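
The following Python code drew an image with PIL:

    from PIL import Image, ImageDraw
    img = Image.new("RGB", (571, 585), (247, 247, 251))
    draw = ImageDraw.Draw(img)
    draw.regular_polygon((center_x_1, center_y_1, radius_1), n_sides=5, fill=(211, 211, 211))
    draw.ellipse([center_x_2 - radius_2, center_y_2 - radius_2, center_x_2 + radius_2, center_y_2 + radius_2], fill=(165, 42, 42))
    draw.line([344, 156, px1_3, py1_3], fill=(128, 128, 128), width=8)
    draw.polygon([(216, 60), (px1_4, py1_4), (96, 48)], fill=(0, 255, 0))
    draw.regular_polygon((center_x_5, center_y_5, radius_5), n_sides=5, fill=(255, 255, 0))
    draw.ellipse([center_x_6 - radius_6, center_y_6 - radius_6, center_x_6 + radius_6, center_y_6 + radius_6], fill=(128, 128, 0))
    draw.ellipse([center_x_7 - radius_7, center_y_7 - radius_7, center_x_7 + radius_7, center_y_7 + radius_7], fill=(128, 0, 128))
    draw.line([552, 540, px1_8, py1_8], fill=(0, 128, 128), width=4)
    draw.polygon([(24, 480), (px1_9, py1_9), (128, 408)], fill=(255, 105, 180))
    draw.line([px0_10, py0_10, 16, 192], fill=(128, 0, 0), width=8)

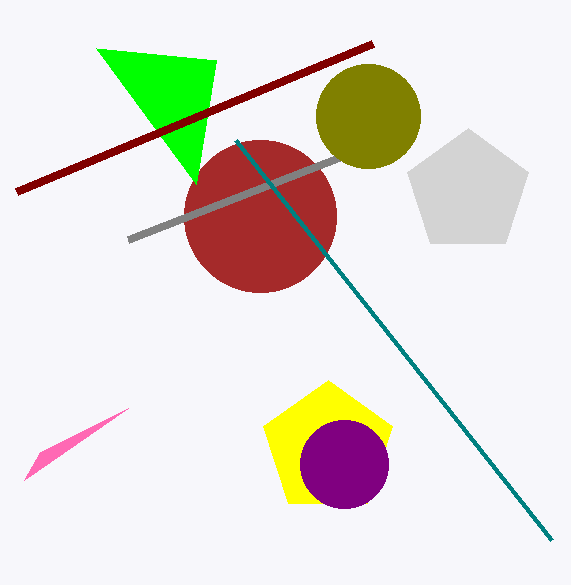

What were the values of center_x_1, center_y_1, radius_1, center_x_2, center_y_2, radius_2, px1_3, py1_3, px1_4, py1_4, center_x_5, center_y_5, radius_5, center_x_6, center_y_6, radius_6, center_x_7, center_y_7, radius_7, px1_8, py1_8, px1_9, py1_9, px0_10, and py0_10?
center_x_1 = 468, center_y_1 = 192, radius_1 = 64, center_x_2 = 260, center_y_2 = 216, radius_2 = 76, px1_3 = 128, py1_3 = 240, px1_4 = 196, py1_4 = 184, center_x_5 = 328, center_y_5 = 448, radius_5 = 68, center_x_6 = 368, center_y_6 = 116, radius_6 = 52, center_x_7 = 344, center_y_7 = 464, radius_7 = 44, px1_8 = 236, py1_8 = 140, px1_9 = 40, py1_9 = 452, px0_10 = 372, py0_10 = 44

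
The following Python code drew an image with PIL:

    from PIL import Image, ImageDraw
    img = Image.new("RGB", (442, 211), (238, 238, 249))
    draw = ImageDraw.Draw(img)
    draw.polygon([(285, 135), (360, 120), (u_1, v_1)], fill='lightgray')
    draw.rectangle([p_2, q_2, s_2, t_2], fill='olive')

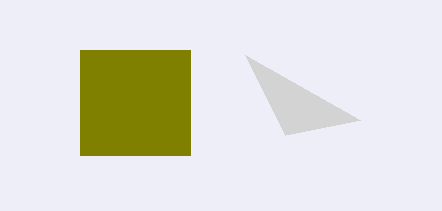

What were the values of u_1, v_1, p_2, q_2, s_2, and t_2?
u_1 = 245, v_1 = 55, p_2 = 80, q_2 = 50, s_2 = 190, t_2 = 155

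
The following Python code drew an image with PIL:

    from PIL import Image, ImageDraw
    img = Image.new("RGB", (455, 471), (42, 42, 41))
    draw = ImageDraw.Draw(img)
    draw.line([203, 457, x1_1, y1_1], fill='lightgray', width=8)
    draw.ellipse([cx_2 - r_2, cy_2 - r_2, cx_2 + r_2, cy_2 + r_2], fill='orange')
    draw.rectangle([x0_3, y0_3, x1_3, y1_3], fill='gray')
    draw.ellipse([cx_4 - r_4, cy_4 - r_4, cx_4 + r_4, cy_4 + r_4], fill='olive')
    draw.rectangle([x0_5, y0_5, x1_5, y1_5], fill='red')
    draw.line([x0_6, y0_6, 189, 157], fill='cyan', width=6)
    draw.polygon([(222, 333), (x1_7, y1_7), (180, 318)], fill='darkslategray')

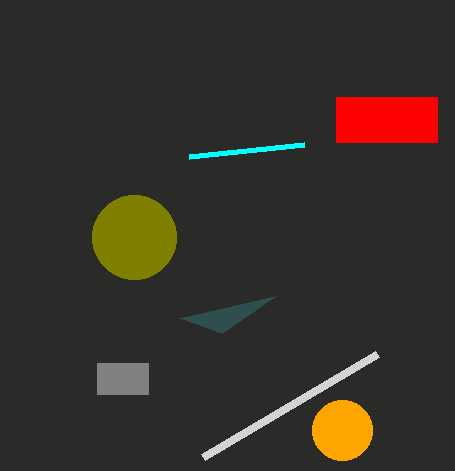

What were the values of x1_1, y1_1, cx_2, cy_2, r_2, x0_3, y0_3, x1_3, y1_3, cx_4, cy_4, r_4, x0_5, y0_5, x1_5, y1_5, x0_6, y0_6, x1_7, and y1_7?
x1_1 = 377, y1_1 = 354, cx_2 = 342, cy_2 = 430, r_2 = 30, x0_3 = 97, y0_3 = 363, x1_3 = 148, y1_3 = 394, cx_4 = 134, cy_4 = 237, r_4 = 42, x0_5 = 336, y0_5 = 97, x1_5 = 437, y1_5 = 142, x0_6 = 304, y0_6 = 145, x1_7 = 275, y1_7 = 296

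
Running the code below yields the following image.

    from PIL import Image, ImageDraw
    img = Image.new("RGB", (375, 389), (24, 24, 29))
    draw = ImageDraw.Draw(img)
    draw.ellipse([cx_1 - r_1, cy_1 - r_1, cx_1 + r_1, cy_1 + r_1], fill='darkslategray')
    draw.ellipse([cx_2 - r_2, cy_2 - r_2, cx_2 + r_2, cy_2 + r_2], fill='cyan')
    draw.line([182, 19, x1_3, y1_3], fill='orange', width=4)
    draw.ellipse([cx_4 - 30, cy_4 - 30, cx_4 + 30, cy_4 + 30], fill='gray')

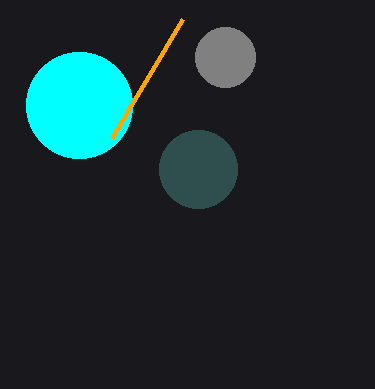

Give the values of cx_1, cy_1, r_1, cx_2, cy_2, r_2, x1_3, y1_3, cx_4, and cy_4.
cx_1 = 198; cy_1 = 169; r_1 = 39; cx_2 = 79; cy_2 = 105; r_2 = 53; x1_3 = 111; y1_3 = 138; cx_4 = 225; cy_4 = 57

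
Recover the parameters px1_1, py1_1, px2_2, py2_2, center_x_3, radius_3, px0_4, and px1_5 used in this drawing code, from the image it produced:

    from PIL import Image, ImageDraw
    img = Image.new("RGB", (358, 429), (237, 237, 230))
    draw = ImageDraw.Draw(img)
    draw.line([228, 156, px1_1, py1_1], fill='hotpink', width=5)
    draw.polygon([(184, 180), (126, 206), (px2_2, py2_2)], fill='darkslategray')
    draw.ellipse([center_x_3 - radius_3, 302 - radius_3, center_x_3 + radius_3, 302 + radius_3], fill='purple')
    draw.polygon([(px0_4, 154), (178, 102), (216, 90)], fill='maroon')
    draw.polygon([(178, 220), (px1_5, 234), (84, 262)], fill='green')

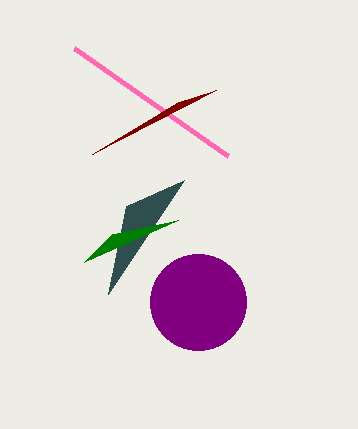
px1_1 = 74; py1_1 = 48; px2_2 = 108; py2_2 = 294; center_x_3 = 198; radius_3 = 48; px0_4 = 92; px1_5 = 112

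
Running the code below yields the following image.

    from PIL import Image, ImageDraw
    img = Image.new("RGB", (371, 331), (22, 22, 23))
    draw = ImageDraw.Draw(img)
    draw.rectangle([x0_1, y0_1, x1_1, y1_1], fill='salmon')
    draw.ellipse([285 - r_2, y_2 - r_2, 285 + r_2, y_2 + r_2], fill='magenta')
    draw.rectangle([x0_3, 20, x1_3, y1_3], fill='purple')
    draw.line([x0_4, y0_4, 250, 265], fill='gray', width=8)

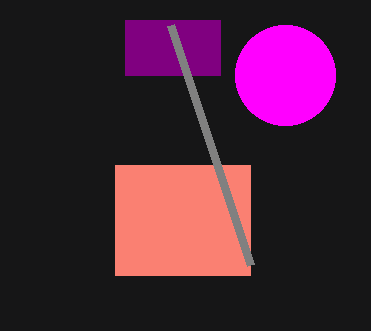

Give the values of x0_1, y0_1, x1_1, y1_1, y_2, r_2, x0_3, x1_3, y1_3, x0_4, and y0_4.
x0_1 = 115, y0_1 = 165, x1_1 = 250, y1_1 = 275, y_2 = 75, r_2 = 50, x0_3 = 125, x1_3 = 220, y1_3 = 75, x0_4 = 170, y0_4 = 25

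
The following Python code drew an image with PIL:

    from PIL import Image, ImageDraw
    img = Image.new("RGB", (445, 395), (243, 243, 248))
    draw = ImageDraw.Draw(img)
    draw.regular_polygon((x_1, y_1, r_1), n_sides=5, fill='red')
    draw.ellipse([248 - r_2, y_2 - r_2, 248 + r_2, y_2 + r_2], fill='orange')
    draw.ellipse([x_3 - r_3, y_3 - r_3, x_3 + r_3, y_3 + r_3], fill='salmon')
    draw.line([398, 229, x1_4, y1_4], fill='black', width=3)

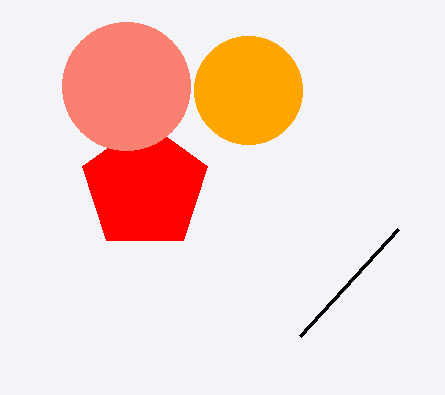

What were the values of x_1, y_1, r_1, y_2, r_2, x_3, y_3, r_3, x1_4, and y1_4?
x_1 = 145; y_1 = 187; r_1 = 66; y_2 = 90; r_2 = 54; x_3 = 126; y_3 = 86; r_3 = 64; x1_4 = 300; y1_4 = 336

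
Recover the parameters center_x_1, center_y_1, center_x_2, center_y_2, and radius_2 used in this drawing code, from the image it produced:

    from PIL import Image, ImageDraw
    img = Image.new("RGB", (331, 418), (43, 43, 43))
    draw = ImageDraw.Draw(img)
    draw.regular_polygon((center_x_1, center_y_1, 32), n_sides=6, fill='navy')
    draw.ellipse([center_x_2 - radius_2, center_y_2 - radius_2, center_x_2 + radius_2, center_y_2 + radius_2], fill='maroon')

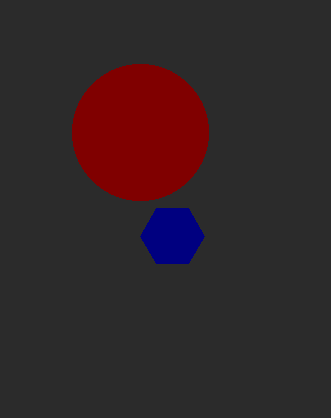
center_x_1 = 172
center_y_1 = 236
center_x_2 = 140
center_y_2 = 132
radius_2 = 68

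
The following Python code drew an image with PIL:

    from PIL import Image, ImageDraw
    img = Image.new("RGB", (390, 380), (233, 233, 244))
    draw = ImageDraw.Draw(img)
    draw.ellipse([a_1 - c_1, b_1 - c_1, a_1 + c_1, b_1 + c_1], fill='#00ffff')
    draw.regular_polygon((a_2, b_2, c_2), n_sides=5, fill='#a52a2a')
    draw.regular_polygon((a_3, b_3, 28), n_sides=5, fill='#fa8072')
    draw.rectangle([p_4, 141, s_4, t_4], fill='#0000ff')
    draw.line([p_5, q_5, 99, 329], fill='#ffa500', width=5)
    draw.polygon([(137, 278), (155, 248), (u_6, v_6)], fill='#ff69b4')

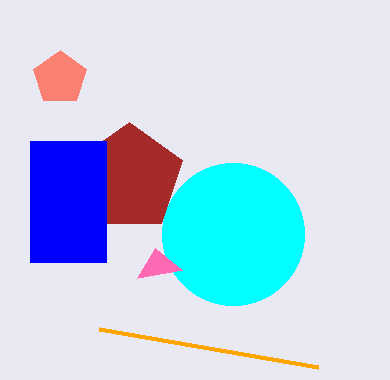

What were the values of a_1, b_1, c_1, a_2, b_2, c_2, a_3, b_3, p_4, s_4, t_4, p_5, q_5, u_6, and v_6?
a_1 = 233; b_1 = 234; c_1 = 71; a_2 = 129; b_2 = 178; c_2 = 56; a_3 = 60; b_3 = 78; p_4 = 30; s_4 = 106; t_4 = 262; p_5 = 318; q_5 = 367; u_6 = 182; v_6 = 270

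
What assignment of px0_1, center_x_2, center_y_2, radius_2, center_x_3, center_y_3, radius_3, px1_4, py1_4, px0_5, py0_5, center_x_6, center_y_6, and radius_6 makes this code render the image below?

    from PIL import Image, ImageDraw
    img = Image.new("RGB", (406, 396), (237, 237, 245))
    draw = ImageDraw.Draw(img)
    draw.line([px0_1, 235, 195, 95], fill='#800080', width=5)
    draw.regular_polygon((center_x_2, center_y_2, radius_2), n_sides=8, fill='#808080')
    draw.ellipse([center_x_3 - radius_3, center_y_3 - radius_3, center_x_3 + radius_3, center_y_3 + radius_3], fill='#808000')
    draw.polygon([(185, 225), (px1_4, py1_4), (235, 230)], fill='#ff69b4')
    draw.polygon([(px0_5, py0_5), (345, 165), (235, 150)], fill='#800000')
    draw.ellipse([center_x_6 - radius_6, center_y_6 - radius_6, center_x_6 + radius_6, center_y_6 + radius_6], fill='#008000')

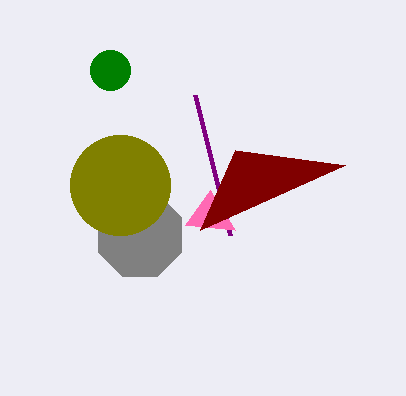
px0_1 = 230
center_x_2 = 140
center_y_2 = 235
radius_2 = 45
center_x_3 = 120
center_y_3 = 185
radius_3 = 50
px1_4 = 210
py1_4 = 190
px0_5 = 200
py0_5 = 230
center_x_6 = 110
center_y_6 = 70
radius_6 = 20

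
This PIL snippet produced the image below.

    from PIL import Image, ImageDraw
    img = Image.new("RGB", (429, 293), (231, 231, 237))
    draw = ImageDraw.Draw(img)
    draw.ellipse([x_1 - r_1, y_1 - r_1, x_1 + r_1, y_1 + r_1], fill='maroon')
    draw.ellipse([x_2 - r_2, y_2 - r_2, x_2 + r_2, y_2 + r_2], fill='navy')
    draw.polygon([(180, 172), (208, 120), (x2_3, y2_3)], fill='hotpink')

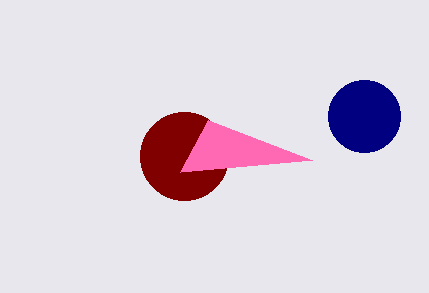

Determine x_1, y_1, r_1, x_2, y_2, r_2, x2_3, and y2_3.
x_1 = 184, y_1 = 156, r_1 = 44, x_2 = 364, y_2 = 116, r_2 = 36, x2_3 = 312, y2_3 = 160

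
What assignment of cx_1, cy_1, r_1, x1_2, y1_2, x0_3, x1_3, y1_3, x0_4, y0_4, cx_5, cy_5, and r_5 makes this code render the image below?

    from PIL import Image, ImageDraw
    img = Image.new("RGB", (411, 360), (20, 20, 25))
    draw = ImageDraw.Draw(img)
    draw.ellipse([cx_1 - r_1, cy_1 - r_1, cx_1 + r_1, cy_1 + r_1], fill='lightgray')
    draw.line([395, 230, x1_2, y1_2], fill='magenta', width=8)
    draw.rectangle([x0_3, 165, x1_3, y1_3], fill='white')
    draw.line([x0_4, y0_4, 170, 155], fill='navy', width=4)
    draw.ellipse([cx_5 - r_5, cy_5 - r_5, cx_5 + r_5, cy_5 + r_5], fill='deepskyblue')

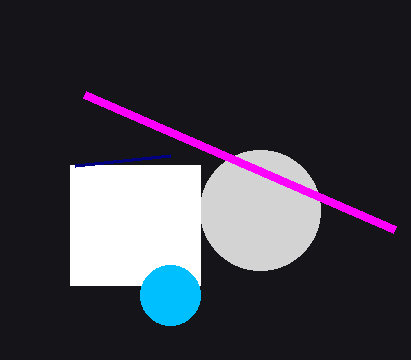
cx_1 = 260; cy_1 = 210; r_1 = 60; x1_2 = 85; y1_2 = 95; x0_3 = 70; x1_3 = 200; y1_3 = 285; x0_4 = 75; y0_4 = 165; cx_5 = 170; cy_5 = 295; r_5 = 30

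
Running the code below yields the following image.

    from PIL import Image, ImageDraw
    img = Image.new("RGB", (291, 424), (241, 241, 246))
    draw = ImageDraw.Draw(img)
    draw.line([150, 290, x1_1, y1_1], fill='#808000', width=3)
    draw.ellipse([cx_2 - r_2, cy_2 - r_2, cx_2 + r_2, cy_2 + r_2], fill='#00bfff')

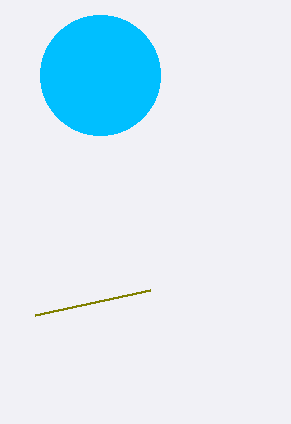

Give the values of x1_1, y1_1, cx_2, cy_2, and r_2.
x1_1 = 35; y1_1 = 315; cx_2 = 100; cy_2 = 75; r_2 = 60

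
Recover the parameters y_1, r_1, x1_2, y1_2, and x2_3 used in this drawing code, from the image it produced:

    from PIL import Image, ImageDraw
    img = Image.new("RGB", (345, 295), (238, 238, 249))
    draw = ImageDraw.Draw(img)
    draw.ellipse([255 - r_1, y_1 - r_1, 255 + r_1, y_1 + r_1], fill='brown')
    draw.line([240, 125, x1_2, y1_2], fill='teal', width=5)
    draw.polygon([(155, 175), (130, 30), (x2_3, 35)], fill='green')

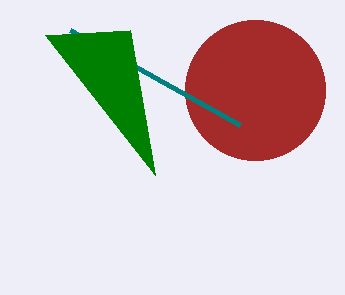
y_1 = 90; r_1 = 70; x1_2 = 70; y1_2 = 30; x2_3 = 45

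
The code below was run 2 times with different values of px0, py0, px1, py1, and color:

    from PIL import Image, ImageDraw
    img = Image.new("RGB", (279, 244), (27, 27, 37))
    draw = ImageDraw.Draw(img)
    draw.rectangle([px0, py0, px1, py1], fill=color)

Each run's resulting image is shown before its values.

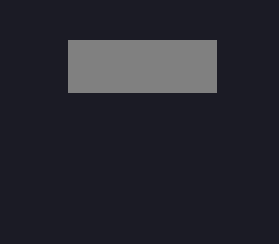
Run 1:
px0 = 68; py0 = 40; px1 = 216; py1 = 92; color = 'gray'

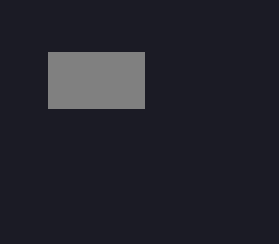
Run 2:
px0 = 48, py0 = 52, px1 = 144, py1 = 108, color = 'gray'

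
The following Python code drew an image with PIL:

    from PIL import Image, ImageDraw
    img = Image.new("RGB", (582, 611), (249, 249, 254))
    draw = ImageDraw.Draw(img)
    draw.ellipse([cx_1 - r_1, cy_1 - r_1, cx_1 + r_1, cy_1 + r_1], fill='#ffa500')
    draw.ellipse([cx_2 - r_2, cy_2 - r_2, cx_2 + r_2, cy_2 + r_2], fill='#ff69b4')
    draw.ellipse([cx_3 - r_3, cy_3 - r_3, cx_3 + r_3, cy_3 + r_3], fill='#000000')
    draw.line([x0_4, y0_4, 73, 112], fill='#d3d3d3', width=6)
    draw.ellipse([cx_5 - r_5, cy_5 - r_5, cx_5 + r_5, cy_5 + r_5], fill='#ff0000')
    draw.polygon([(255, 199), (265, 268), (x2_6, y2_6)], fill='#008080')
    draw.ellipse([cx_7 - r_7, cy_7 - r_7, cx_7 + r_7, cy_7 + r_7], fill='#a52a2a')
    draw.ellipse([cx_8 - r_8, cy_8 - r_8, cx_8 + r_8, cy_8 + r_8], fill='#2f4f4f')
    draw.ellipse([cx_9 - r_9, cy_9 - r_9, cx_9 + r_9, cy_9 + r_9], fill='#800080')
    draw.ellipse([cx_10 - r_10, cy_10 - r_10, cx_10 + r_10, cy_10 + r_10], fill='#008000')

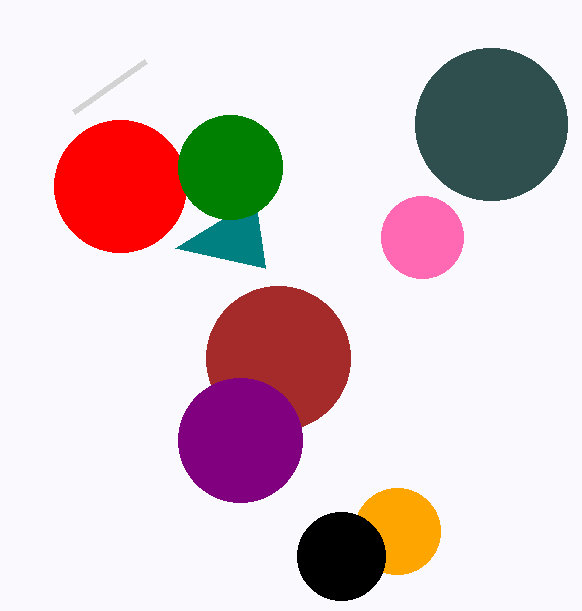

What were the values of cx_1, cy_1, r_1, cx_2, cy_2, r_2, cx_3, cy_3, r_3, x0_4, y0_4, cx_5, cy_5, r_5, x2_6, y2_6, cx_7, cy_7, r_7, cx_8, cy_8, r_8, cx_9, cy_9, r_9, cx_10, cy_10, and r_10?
cx_1 = 397; cy_1 = 531; r_1 = 43; cx_2 = 422; cy_2 = 237; r_2 = 41; cx_3 = 341; cy_3 = 556; r_3 = 44; x0_4 = 145; y0_4 = 61; cx_5 = 120; cy_5 = 186; r_5 = 66; x2_6 = 175; y2_6 = 248; cx_7 = 278; cy_7 = 358; r_7 = 72; cx_8 = 491; cy_8 = 124; r_8 = 76; cx_9 = 240; cy_9 = 440; r_9 = 62; cx_10 = 230; cy_10 = 167; r_10 = 52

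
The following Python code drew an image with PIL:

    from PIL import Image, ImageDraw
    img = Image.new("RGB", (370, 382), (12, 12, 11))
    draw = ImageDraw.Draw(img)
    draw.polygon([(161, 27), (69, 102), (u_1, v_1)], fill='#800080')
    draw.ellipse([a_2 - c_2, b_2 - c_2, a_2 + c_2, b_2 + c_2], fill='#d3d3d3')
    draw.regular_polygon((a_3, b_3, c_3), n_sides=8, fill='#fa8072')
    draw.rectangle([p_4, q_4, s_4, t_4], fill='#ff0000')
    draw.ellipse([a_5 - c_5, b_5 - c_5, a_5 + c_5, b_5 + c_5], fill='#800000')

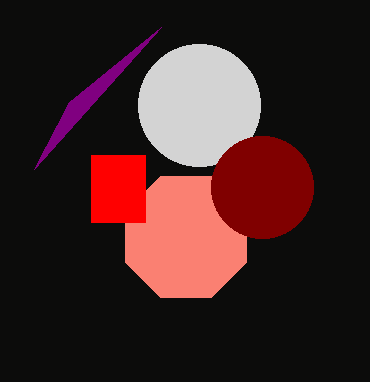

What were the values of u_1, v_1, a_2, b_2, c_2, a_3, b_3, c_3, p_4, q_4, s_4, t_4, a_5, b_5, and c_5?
u_1 = 34, v_1 = 169, a_2 = 199, b_2 = 105, c_2 = 61, a_3 = 186, b_3 = 237, c_3 = 66, p_4 = 91, q_4 = 155, s_4 = 145, t_4 = 222, a_5 = 262, b_5 = 187, c_5 = 51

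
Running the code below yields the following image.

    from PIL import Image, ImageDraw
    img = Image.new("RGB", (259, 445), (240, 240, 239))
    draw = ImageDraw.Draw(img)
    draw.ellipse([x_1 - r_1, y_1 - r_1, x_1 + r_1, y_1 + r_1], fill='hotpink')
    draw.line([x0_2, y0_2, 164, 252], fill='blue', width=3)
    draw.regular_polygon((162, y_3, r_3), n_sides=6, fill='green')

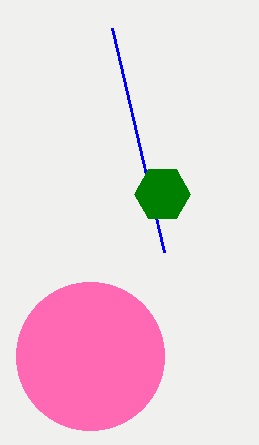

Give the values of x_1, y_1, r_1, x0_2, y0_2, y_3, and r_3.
x_1 = 90
y_1 = 356
r_1 = 74
x0_2 = 112
y0_2 = 28
y_3 = 194
r_3 = 28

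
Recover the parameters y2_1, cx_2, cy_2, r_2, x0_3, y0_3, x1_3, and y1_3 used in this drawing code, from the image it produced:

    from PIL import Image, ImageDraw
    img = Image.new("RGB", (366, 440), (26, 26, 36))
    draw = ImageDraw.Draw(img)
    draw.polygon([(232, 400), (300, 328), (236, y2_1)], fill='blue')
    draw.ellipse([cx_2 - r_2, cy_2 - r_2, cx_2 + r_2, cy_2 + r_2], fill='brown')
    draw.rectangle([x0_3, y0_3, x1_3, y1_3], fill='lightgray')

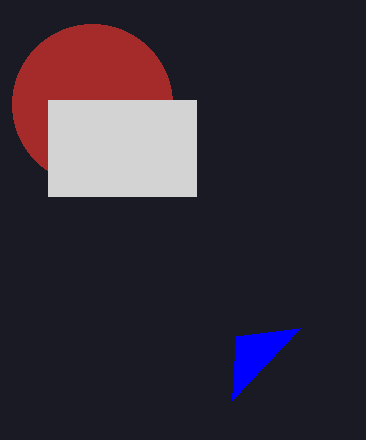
y2_1 = 336; cx_2 = 92; cy_2 = 104; r_2 = 80; x0_3 = 48; y0_3 = 100; x1_3 = 196; y1_3 = 196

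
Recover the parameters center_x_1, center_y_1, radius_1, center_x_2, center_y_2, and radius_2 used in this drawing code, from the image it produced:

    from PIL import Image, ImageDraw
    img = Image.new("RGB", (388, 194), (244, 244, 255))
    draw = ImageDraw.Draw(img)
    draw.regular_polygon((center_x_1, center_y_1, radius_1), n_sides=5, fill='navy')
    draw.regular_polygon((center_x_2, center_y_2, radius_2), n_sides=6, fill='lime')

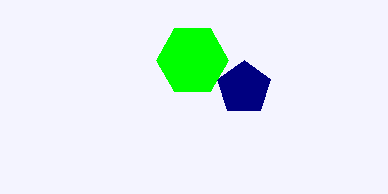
center_x_1 = 244
center_y_1 = 88
radius_1 = 28
center_x_2 = 192
center_y_2 = 60
radius_2 = 36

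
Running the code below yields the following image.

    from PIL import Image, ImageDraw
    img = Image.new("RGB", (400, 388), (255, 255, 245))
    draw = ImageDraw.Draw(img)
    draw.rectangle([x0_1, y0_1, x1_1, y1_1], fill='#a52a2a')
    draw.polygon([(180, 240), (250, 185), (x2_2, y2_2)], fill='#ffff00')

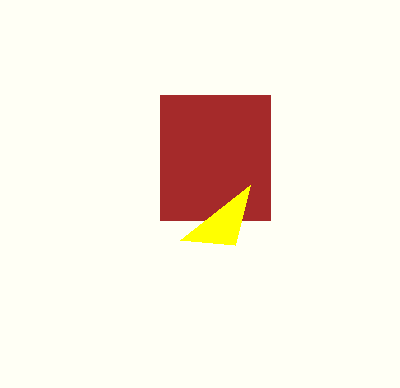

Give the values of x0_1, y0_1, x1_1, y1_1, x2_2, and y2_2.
x0_1 = 160, y0_1 = 95, x1_1 = 270, y1_1 = 220, x2_2 = 235, y2_2 = 245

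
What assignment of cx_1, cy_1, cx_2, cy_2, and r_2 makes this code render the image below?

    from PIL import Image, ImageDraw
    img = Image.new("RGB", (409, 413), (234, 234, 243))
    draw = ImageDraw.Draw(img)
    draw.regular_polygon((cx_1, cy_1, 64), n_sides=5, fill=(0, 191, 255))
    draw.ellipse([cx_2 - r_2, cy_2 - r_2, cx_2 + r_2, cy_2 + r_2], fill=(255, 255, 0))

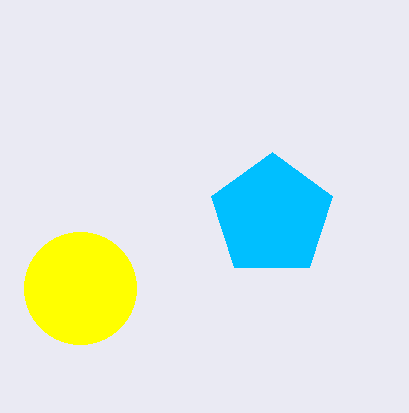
cx_1 = 272
cy_1 = 216
cx_2 = 80
cy_2 = 288
r_2 = 56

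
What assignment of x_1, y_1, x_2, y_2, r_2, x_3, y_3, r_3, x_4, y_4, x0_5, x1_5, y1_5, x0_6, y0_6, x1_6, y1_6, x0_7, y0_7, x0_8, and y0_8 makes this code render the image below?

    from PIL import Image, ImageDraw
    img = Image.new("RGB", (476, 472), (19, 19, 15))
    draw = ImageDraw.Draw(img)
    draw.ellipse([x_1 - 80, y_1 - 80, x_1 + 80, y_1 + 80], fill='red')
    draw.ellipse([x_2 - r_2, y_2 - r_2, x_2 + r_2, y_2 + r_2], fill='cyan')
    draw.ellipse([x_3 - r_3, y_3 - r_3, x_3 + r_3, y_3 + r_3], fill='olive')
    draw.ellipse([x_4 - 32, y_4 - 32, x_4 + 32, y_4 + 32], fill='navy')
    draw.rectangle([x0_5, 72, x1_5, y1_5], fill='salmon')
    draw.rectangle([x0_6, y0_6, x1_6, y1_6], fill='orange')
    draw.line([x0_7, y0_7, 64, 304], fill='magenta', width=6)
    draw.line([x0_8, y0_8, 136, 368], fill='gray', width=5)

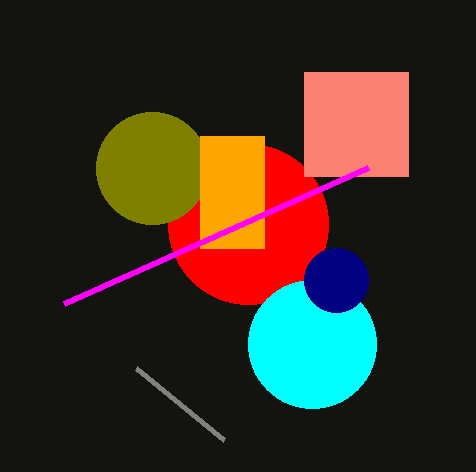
x_1 = 248, y_1 = 224, x_2 = 312, y_2 = 344, r_2 = 64, x_3 = 152, y_3 = 168, r_3 = 56, x_4 = 336, y_4 = 280, x0_5 = 304, x1_5 = 408, y1_5 = 176, x0_6 = 200, y0_6 = 136, x1_6 = 264, y1_6 = 248, x0_7 = 368, y0_7 = 168, x0_8 = 224, y0_8 = 440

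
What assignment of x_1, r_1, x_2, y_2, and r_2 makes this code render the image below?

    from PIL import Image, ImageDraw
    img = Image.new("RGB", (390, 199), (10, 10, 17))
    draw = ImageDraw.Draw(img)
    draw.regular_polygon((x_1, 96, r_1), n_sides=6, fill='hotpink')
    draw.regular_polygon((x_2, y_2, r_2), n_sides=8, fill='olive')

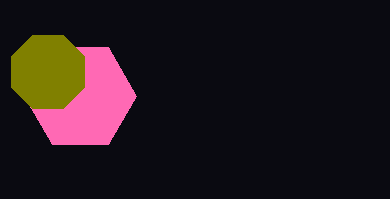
x_1 = 80; r_1 = 56; x_2 = 48; y_2 = 72; r_2 = 40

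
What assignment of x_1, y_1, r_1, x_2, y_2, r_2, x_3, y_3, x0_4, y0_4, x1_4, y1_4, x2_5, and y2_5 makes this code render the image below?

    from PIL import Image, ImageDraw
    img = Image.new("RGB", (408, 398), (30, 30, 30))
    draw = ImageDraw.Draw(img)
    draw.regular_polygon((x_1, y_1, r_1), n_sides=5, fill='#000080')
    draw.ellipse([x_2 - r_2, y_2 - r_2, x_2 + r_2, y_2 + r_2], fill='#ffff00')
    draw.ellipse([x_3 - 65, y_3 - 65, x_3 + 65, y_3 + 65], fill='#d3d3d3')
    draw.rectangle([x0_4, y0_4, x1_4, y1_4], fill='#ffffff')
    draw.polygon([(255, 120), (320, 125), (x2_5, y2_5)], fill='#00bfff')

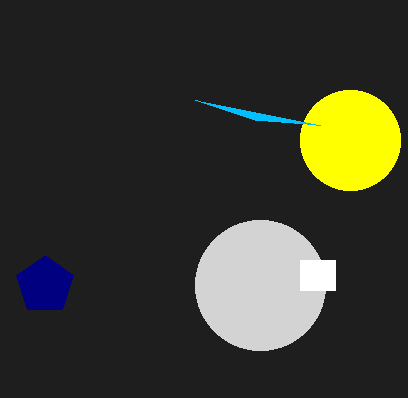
x_1 = 45, y_1 = 285, r_1 = 30, x_2 = 350, y_2 = 140, r_2 = 50, x_3 = 260, y_3 = 285, x0_4 = 300, y0_4 = 260, x1_4 = 335, y1_4 = 290, x2_5 = 195, y2_5 = 100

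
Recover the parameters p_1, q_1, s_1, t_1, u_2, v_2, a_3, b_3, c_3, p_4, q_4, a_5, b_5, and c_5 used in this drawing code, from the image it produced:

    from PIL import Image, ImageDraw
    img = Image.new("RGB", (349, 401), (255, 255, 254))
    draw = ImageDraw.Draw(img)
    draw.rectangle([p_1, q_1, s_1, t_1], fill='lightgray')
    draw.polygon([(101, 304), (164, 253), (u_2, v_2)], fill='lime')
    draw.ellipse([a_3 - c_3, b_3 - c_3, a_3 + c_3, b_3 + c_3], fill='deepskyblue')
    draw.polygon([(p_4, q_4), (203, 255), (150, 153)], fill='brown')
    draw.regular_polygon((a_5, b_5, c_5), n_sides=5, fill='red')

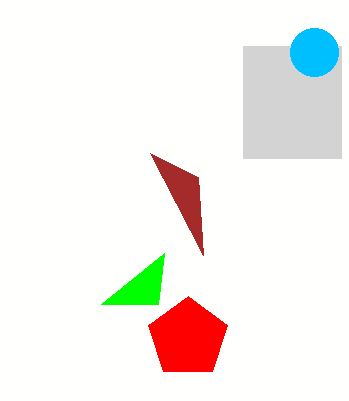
p_1 = 243, q_1 = 46, s_1 = 341, t_1 = 158, u_2 = 158, v_2 = 304, a_3 = 314, b_3 = 52, c_3 = 24, p_4 = 198, q_4 = 177, a_5 = 188, b_5 = 338, c_5 = 42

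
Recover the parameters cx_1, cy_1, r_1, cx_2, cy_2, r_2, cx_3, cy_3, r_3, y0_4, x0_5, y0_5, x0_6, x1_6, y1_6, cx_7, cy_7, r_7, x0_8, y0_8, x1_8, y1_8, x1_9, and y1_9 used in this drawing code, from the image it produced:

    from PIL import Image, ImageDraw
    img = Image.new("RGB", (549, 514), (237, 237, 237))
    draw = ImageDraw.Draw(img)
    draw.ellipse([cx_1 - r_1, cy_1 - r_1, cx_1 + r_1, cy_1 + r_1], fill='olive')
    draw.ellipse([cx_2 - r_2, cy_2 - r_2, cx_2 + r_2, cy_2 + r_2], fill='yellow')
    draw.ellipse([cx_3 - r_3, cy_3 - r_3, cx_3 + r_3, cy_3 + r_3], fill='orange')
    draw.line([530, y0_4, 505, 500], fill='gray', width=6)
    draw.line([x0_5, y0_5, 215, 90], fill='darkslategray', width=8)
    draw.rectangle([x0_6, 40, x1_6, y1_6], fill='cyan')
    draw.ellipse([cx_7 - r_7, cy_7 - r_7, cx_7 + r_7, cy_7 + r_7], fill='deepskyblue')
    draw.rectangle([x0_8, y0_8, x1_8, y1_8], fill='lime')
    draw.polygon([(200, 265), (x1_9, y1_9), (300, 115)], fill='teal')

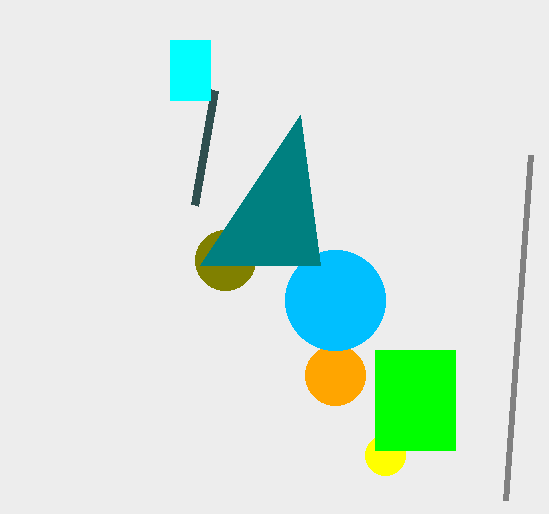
cx_1 = 225; cy_1 = 260; r_1 = 30; cx_2 = 385; cy_2 = 455; r_2 = 20; cx_3 = 335; cy_3 = 375; r_3 = 30; y0_4 = 155; x0_5 = 195; y0_5 = 205; x0_6 = 170; x1_6 = 210; y1_6 = 100; cx_7 = 335; cy_7 = 300; r_7 = 50; x0_8 = 375; y0_8 = 350; x1_8 = 455; y1_8 = 450; x1_9 = 320; y1_9 = 265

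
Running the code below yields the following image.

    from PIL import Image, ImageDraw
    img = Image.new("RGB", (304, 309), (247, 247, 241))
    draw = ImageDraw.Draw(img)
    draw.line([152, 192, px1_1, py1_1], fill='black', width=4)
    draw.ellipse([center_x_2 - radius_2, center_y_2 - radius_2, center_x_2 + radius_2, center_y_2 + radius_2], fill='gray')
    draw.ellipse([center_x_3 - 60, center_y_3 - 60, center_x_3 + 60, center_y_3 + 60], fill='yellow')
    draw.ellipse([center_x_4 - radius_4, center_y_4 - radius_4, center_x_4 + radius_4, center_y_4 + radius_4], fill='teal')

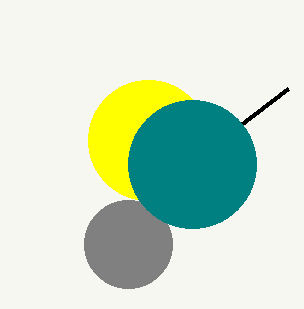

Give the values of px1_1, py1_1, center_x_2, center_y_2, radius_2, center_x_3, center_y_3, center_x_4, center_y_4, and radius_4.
px1_1 = 288, py1_1 = 88, center_x_2 = 128, center_y_2 = 244, radius_2 = 44, center_x_3 = 148, center_y_3 = 140, center_x_4 = 192, center_y_4 = 164, radius_4 = 64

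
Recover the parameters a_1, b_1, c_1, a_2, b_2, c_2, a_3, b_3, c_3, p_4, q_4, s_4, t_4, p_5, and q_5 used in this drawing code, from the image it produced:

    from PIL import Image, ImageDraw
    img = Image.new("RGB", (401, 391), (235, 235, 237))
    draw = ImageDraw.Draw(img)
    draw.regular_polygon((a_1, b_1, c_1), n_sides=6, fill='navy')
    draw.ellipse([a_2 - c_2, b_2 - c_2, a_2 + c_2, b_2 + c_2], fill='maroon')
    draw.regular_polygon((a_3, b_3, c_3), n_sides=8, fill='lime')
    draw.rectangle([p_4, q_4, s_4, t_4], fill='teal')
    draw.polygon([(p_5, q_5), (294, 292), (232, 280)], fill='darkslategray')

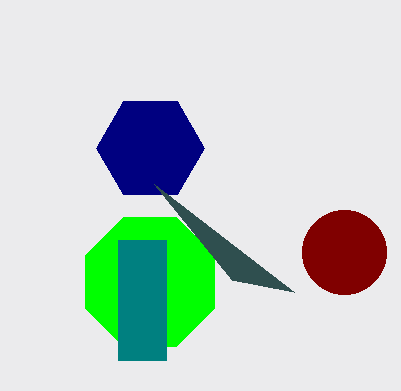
a_1 = 150
b_1 = 148
c_1 = 54
a_2 = 344
b_2 = 252
c_2 = 42
a_3 = 150
b_3 = 282
c_3 = 70
p_4 = 118
q_4 = 240
s_4 = 166
t_4 = 360
p_5 = 154
q_5 = 184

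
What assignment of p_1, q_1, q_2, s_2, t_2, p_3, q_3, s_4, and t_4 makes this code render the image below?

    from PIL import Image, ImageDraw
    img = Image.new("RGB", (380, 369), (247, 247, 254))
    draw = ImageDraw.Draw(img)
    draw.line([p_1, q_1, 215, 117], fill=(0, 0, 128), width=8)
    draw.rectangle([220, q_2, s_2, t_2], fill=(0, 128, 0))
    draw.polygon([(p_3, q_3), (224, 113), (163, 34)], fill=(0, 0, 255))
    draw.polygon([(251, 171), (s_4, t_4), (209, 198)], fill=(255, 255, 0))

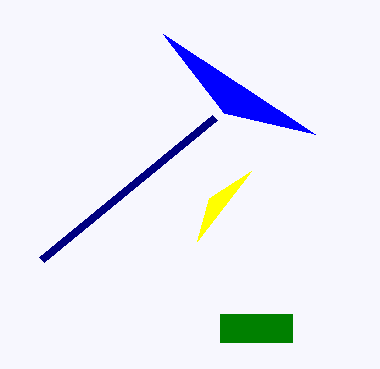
p_1 = 42
q_1 = 259
q_2 = 314
s_2 = 292
t_2 = 342
p_3 = 315
q_3 = 134
s_4 = 197
t_4 = 241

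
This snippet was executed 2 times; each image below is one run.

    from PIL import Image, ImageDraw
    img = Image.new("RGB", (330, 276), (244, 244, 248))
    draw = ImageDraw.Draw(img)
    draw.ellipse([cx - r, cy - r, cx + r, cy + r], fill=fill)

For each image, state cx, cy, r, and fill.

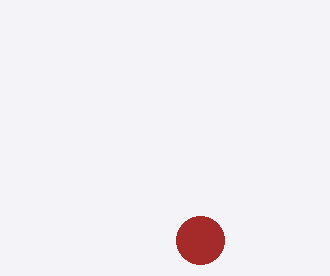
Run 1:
cx = 200
cy = 240
r = 24
fill = 'brown'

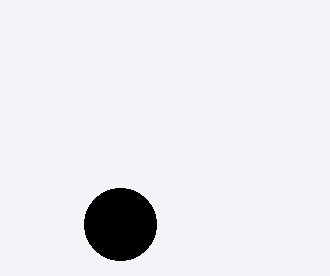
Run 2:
cx = 120; cy = 224; r = 36; fill = 'black'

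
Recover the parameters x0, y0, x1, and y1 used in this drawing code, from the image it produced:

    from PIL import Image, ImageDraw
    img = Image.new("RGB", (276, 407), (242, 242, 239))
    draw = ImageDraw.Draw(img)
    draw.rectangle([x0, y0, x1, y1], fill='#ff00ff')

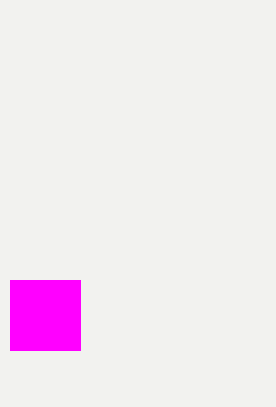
x0 = 10, y0 = 280, x1 = 80, y1 = 350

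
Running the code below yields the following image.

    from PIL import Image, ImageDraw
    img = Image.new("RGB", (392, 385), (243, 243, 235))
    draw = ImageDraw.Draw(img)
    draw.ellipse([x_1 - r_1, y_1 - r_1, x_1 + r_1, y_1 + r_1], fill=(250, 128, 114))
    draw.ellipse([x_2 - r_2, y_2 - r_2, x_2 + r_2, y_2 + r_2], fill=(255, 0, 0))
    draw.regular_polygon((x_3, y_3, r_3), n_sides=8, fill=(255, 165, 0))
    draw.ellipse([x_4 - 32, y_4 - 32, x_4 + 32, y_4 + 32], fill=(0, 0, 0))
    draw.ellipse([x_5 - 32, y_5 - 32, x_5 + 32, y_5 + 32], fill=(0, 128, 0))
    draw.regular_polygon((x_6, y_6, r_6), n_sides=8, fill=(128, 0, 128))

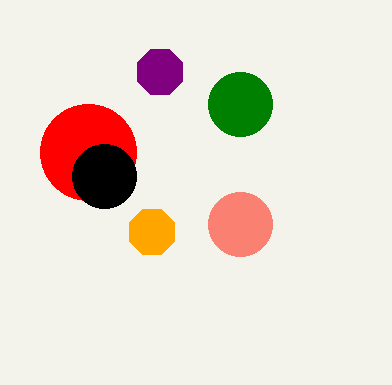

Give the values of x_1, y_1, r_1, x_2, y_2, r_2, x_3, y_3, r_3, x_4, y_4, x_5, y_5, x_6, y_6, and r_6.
x_1 = 240, y_1 = 224, r_1 = 32, x_2 = 88, y_2 = 152, r_2 = 48, x_3 = 152, y_3 = 232, r_3 = 24, x_4 = 104, y_4 = 176, x_5 = 240, y_5 = 104, x_6 = 160, y_6 = 72, r_6 = 24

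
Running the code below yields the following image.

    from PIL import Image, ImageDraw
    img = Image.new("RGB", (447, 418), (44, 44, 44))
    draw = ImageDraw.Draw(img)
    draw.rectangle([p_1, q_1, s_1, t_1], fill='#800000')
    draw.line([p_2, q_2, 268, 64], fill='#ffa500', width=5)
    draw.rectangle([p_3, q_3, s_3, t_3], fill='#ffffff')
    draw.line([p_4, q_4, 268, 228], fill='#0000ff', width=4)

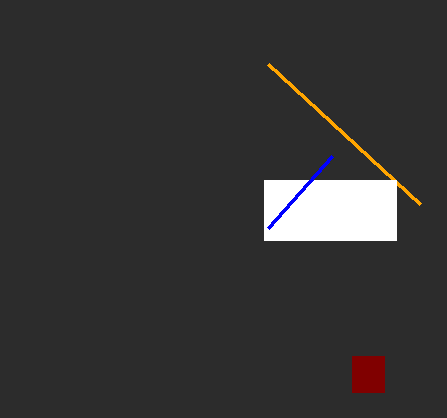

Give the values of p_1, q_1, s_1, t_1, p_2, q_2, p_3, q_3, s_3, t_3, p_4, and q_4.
p_1 = 352
q_1 = 356
s_1 = 384
t_1 = 392
p_2 = 420
q_2 = 204
p_3 = 264
q_3 = 180
s_3 = 396
t_3 = 240
p_4 = 332
q_4 = 156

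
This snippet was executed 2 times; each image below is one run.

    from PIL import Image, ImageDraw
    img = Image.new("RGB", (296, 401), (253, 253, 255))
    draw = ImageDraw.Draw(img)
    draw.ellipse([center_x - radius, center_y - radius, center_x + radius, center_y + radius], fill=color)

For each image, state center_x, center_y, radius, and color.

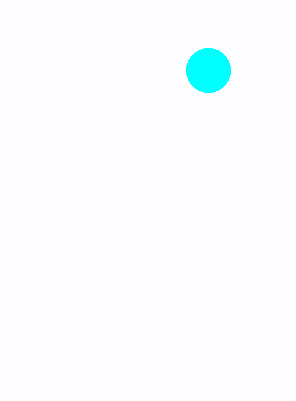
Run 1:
center_x = 208; center_y = 70; radius = 22; color = 'cyan'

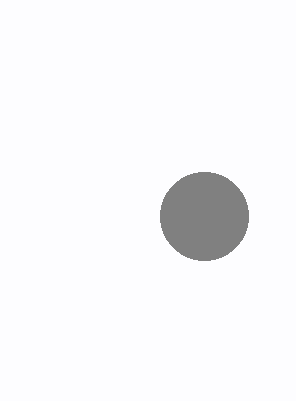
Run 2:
center_x = 204, center_y = 216, radius = 44, color = 'gray'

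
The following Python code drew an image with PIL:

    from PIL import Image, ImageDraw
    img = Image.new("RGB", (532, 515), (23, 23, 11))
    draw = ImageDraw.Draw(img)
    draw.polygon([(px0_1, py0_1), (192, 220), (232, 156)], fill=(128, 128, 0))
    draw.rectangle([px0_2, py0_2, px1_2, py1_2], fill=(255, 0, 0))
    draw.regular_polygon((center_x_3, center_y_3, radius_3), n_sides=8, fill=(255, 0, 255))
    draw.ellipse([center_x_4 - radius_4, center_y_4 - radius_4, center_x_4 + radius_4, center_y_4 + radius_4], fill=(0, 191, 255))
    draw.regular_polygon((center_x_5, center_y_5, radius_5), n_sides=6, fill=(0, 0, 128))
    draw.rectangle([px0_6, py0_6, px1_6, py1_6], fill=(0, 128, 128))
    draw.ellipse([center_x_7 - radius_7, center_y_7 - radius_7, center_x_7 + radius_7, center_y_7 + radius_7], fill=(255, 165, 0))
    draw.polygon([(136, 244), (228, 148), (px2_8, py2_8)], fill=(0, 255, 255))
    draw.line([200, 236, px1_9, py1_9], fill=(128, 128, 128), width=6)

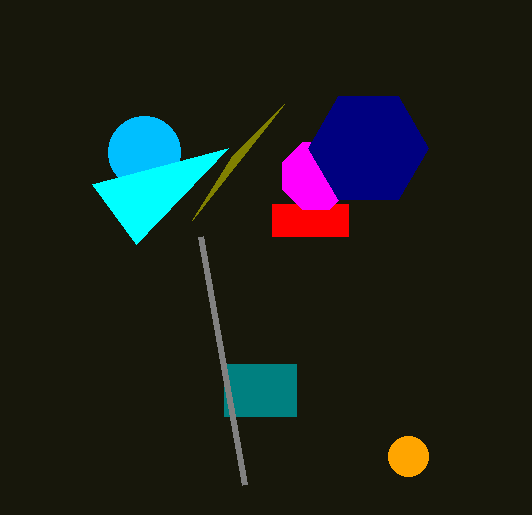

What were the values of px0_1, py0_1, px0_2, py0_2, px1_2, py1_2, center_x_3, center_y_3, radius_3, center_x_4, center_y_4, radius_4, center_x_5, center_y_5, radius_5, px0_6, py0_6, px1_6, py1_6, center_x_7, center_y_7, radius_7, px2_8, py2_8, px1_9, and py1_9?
px0_1 = 284; py0_1 = 104; px0_2 = 272; py0_2 = 204; px1_2 = 348; py1_2 = 236; center_x_3 = 316; center_y_3 = 176; radius_3 = 36; center_x_4 = 144; center_y_4 = 152; radius_4 = 36; center_x_5 = 368; center_y_5 = 148; radius_5 = 60; px0_6 = 224; py0_6 = 364; px1_6 = 296; py1_6 = 416; center_x_7 = 408; center_y_7 = 456; radius_7 = 20; px2_8 = 92; py2_8 = 184; px1_9 = 244; py1_9 = 484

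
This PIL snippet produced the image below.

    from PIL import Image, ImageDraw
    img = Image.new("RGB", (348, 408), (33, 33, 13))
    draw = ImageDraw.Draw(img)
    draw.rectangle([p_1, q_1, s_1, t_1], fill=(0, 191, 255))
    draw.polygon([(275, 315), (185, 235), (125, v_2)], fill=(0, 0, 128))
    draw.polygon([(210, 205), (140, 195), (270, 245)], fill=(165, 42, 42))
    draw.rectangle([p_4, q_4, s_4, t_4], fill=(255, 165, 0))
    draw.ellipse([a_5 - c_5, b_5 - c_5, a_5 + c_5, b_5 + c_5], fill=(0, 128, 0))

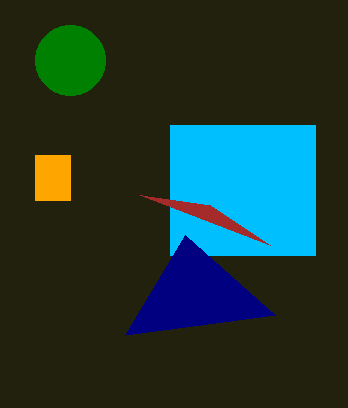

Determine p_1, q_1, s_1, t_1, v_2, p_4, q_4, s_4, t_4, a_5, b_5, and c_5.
p_1 = 170
q_1 = 125
s_1 = 315
t_1 = 255
v_2 = 335
p_4 = 35
q_4 = 155
s_4 = 70
t_4 = 200
a_5 = 70
b_5 = 60
c_5 = 35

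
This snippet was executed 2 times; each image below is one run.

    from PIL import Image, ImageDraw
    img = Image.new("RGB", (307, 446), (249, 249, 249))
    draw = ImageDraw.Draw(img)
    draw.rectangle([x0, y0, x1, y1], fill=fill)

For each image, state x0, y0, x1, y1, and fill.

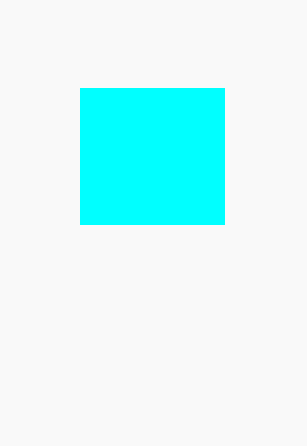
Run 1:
x0 = 80; y0 = 88; x1 = 224; y1 = 224; fill = 'cyan'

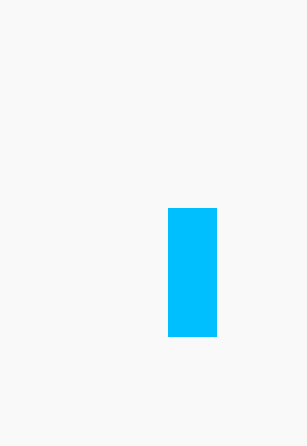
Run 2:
x0 = 168, y0 = 208, x1 = 216, y1 = 336, fill = 'deepskyblue'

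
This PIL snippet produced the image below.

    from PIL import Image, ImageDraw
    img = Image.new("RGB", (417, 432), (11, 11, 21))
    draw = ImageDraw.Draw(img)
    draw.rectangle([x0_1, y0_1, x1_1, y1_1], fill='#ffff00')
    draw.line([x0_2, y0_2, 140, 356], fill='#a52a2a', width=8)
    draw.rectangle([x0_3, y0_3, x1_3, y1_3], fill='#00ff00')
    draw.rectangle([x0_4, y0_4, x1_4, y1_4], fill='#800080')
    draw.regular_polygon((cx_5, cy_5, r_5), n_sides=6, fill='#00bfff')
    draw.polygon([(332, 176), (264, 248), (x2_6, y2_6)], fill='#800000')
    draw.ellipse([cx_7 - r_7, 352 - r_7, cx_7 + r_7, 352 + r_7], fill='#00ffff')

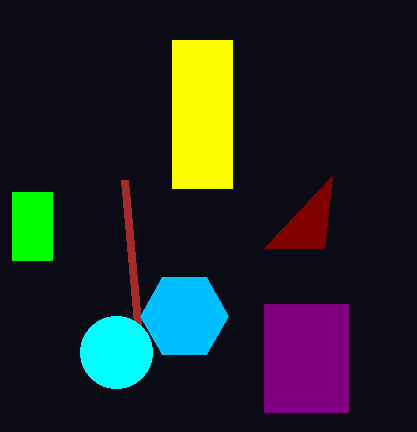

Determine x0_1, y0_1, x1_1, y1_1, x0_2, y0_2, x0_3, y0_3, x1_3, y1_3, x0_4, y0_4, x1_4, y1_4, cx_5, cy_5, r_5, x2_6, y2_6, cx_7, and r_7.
x0_1 = 172; y0_1 = 40; x1_1 = 232; y1_1 = 188; x0_2 = 124; y0_2 = 180; x0_3 = 12; y0_3 = 192; x1_3 = 52; y1_3 = 260; x0_4 = 264; y0_4 = 304; x1_4 = 348; y1_4 = 412; cx_5 = 184; cy_5 = 316; r_5 = 44; x2_6 = 324; y2_6 = 248; cx_7 = 116; r_7 = 36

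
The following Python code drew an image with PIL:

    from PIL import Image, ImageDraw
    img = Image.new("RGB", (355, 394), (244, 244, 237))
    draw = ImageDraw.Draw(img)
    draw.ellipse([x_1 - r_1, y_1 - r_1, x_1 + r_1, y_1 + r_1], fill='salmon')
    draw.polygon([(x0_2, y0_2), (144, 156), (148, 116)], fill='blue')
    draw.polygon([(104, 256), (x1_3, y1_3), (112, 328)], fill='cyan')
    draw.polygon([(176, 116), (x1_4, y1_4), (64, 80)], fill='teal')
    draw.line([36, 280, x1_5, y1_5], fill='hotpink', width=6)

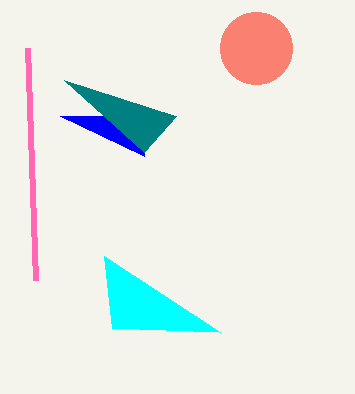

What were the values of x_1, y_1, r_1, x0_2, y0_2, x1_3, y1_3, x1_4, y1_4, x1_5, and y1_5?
x_1 = 256, y_1 = 48, r_1 = 36, x0_2 = 60, y0_2 = 116, x1_3 = 220, y1_3 = 332, x1_4 = 144, y1_4 = 152, x1_5 = 28, y1_5 = 48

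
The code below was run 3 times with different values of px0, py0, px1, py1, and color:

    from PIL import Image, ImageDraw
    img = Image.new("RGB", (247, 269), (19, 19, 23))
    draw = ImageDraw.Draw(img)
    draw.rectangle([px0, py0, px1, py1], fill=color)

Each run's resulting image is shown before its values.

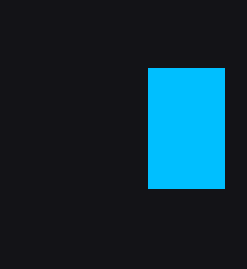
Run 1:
px0 = 148; py0 = 68; px1 = 224; py1 = 188; color = 'deepskyblue'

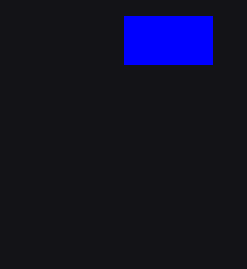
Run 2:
px0 = 124, py0 = 16, px1 = 212, py1 = 64, color = 'blue'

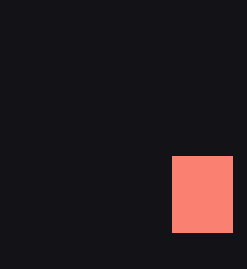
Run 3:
px0 = 172; py0 = 156; px1 = 232; py1 = 232; color = 'salmon'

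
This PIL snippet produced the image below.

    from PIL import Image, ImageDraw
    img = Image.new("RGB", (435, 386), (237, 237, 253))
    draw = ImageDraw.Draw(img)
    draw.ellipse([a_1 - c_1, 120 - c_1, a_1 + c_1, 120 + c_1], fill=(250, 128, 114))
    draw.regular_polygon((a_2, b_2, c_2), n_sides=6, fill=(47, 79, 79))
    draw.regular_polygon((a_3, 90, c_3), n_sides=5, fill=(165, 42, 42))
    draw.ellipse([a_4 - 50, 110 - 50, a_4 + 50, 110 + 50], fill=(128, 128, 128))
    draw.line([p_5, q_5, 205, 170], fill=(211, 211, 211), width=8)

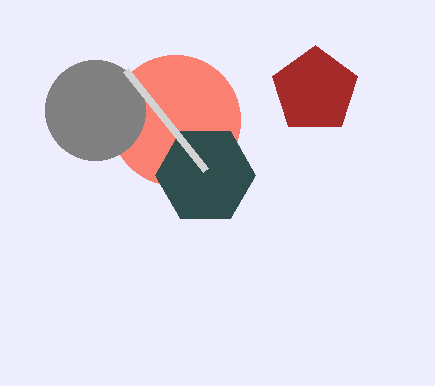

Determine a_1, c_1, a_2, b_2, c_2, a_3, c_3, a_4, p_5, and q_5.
a_1 = 175, c_1 = 65, a_2 = 205, b_2 = 175, c_2 = 50, a_3 = 315, c_3 = 45, a_4 = 95, p_5 = 125, q_5 = 70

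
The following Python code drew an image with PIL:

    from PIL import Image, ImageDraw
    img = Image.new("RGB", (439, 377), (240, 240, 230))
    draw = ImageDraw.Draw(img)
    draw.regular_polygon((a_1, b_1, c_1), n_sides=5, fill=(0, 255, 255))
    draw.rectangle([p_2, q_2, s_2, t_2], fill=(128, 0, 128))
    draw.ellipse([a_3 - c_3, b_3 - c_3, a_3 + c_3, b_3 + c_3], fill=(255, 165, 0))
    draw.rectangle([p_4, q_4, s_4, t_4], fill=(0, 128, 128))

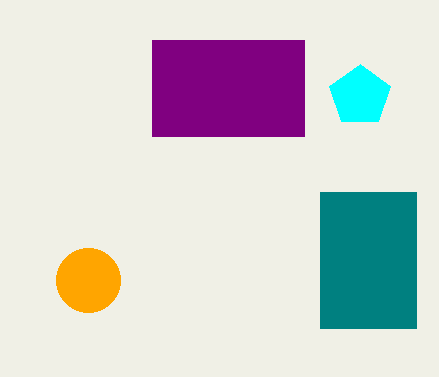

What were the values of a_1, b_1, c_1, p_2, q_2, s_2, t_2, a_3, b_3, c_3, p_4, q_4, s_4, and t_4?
a_1 = 360
b_1 = 96
c_1 = 32
p_2 = 152
q_2 = 40
s_2 = 304
t_2 = 136
a_3 = 88
b_3 = 280
c_3 = 32
p_4 = 320
q_4 = 192
s_4 = 416
t_4 = 328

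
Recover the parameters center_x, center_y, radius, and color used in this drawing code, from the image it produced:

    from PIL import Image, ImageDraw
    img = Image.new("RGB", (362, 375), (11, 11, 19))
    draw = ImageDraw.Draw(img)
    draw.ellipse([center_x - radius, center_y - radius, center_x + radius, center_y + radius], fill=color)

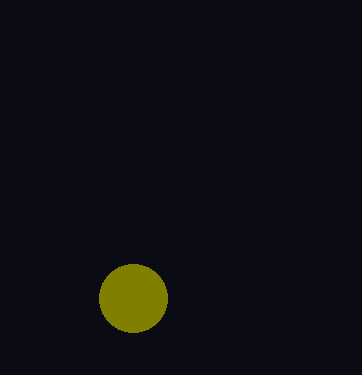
center_x = 133; center_y = 298; radius = 34; color = 'olive'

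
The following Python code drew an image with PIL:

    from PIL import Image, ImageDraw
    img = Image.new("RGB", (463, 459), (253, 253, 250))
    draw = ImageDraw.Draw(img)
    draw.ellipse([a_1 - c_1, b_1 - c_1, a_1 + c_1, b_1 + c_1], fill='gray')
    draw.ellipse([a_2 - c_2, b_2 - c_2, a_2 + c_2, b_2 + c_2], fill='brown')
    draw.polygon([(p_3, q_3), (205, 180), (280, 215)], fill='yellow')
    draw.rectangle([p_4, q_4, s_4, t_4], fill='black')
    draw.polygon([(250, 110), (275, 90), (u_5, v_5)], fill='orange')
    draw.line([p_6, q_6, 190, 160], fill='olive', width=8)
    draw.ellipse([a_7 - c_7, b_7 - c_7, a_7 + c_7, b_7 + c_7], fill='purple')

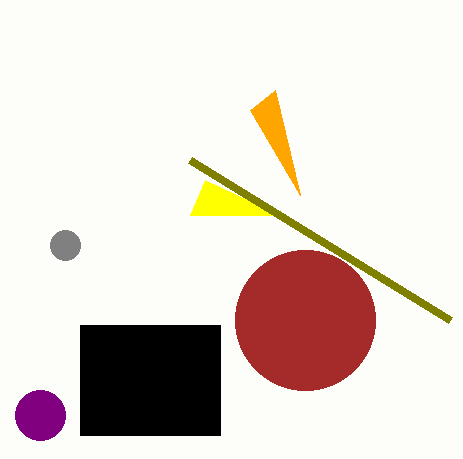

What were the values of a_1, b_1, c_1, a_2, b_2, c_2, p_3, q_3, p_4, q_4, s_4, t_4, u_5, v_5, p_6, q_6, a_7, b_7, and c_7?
a_1 = 65
b_1 = 245
c_1 = 15
a_2 = 305
b_2 = 320
c_2 = 70
p_3 = 190
q_3 = 215
p_4 = 80
q_4 = 325
s_4 = 220
t_4 = 435
u_5 = 300
v_5 = 195
p_6 = 450
q_6 = 320
a_7 = 40
b_7 = 415
c_7 = 25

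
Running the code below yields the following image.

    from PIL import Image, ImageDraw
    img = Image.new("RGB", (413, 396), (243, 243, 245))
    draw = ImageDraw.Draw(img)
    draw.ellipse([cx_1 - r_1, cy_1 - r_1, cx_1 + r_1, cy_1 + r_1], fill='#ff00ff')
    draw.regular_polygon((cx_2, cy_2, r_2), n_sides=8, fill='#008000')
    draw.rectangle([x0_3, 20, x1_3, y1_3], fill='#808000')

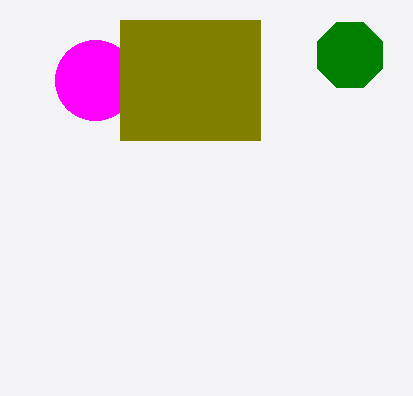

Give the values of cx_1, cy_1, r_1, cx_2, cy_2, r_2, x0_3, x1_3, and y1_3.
cx_1 = 95
cy_1 = 80
r_1 = 40
cx_2 = 350
cy_2 = 55
r_2 = 35
x0_3 = 120
x1_3 = 260
y1_3 = 140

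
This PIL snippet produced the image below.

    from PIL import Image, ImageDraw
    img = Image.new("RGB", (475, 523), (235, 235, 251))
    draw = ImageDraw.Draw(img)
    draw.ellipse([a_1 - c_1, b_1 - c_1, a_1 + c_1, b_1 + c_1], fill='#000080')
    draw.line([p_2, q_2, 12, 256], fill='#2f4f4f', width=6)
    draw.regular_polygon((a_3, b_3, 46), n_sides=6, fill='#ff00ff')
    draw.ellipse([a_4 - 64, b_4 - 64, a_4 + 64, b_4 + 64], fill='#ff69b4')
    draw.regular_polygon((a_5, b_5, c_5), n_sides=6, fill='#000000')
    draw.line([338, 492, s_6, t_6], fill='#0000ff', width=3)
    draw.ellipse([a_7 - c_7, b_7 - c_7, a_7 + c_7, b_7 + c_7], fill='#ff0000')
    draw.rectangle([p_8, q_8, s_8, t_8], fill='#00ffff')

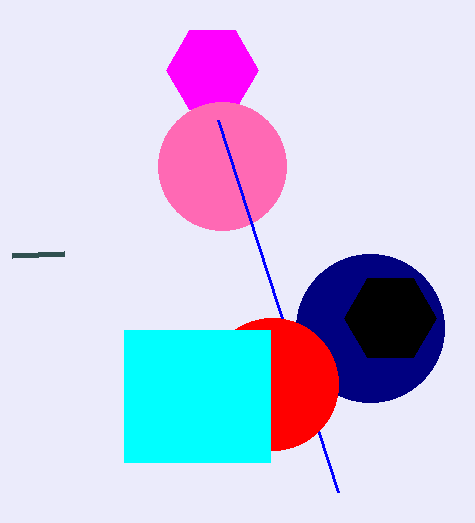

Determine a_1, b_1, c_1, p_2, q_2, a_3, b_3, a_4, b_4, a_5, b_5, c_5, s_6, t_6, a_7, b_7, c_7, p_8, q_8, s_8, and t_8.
a_1 = 370, b_1 = 328, c_1 = 74, p_2 = 64, q_2 = 254, a_3 = 212, b_3 = 70, a_4 = 222, b_4 = 166, a_5 = 390, b_5 = 318, c_5 = 46, s_6 = 218, t_6 = 120, a_7 = 272, b_7 = 384, c_7 = 66, p_8 = 124, q_8 = 330, s_8 = 270, t_8 = 462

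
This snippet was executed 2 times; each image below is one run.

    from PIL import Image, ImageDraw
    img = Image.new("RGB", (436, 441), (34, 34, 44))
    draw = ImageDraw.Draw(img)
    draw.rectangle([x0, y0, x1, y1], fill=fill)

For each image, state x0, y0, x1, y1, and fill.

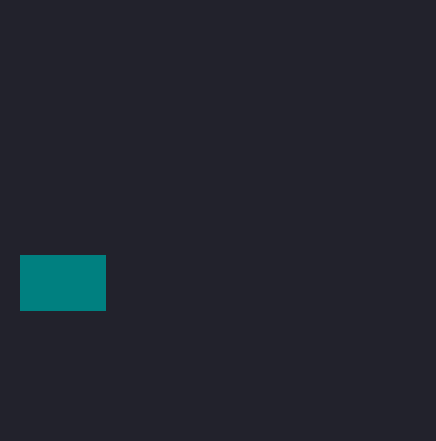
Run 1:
x0 = 20
y0 = 255
x1 = 105
y1 = 310
fill = 'teal'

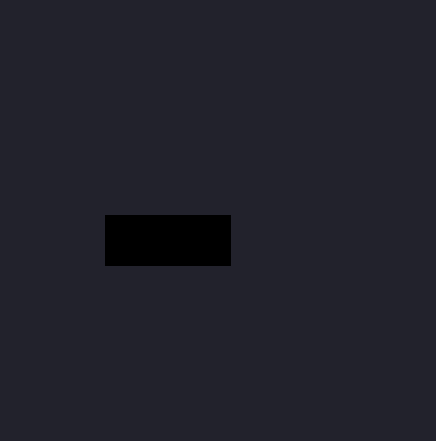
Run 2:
x0 = 105, y0 = 215, x1 = 230, y1 = 265, fill = 'black'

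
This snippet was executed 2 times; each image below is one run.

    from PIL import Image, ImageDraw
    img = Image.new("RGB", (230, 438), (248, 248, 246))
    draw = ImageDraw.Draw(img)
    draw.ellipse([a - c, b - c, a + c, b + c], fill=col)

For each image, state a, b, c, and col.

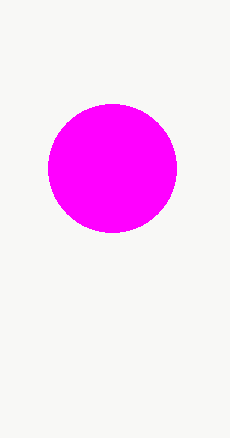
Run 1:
a = 112, b = 168, c = 64, col = 'magenta'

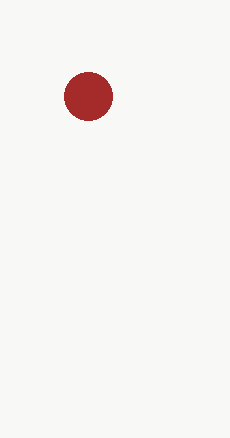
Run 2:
a = 88
b = 96
c = 24
col = 'brown'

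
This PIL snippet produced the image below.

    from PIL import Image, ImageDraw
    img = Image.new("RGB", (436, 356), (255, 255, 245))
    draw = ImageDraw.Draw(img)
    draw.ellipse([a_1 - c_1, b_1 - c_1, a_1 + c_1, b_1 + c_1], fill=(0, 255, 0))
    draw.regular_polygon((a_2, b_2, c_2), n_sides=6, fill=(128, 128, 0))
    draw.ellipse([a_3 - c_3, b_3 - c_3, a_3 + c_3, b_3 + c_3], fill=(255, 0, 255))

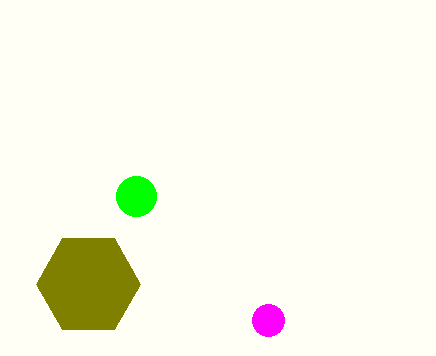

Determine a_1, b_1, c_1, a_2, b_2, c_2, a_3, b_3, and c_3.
a_1 = 136, b_1 = 196, c_1 = 20, a_2 = 88, b_2 = 284, c_2 = 52, a_3 = 268, b_3 = 320, c_3 = 16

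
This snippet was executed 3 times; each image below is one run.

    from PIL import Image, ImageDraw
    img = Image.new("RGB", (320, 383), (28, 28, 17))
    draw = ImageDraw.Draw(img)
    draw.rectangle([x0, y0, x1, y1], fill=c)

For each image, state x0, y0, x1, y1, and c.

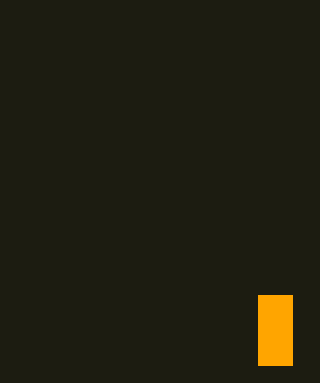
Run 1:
x0 = 258, y0 = 295, x1 = 292, y1 = 365, c = 'orange'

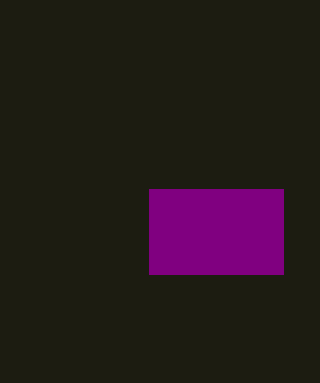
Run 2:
x0 = 149; y0 = 189; x1 = 283; y1 = 274; c = 'purple'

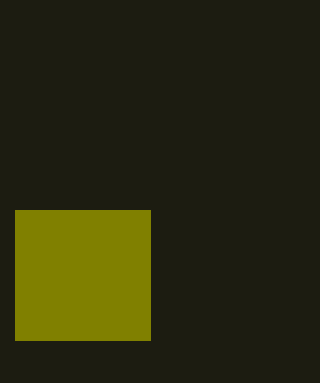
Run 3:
x0 = 15
y0 = 210
x1 = 150
y1 = 340
c = 'olive'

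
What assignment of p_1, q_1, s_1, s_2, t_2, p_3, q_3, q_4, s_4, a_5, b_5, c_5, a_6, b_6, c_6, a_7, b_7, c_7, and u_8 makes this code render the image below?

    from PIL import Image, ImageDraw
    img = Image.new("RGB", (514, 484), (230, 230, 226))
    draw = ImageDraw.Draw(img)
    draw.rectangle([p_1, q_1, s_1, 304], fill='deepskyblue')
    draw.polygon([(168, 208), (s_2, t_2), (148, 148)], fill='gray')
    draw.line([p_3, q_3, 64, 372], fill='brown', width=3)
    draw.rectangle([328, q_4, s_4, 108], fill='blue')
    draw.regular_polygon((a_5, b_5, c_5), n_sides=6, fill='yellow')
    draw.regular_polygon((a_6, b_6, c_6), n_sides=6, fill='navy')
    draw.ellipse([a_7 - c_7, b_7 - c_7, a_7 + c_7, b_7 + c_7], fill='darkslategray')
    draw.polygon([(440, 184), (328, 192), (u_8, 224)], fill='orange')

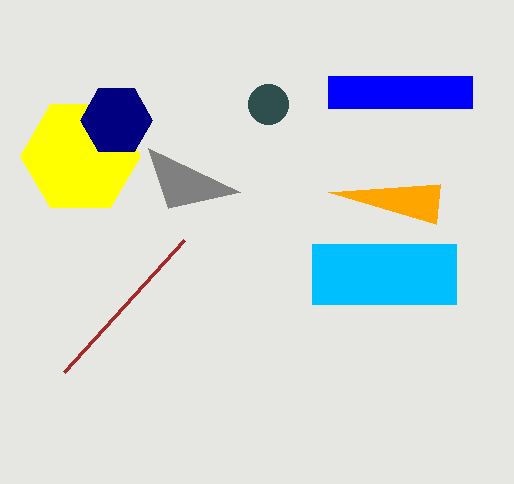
p_1 = 312
q_1 = 244
s_1 = 456
s_2 = 240
t_2 = 192
p_3 = 184
q_3 = 240
q_4 = 76
s_4 = 472
a_5 = 80
b_5 = 156
c_5 = 60
a_6 = 116
b_6 = 120
c_6 = 36
a_7 = 268
b_7 = 104
c_7 = 20
u_8 = 436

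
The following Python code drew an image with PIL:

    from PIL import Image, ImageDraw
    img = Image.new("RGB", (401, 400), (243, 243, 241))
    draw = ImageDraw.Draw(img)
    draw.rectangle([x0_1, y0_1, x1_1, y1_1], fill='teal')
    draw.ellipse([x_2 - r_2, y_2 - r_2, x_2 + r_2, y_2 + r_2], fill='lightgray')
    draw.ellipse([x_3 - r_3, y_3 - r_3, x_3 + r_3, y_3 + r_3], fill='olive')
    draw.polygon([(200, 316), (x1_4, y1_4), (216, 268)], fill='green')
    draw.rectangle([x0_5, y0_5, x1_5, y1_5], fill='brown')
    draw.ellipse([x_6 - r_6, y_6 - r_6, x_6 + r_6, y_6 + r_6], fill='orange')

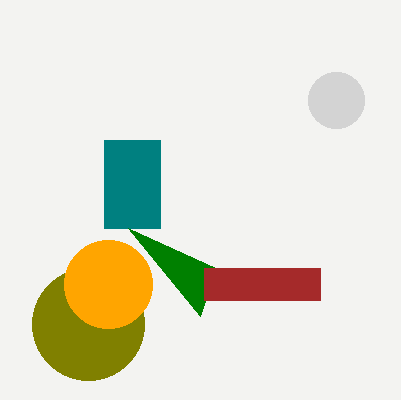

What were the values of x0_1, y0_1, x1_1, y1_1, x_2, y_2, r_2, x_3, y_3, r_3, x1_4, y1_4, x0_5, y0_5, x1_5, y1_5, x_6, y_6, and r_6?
x0_1 = 104, y0_1 = 140, x1_1 = 160, y1_1 = 228, x_2 = 336, y_2 = 100, r_2 = 28, x_3 = 88, y_3 = 324, r_3 = 56, x1_4 = 128, y1_4 = 228, x0_5 = 204, y0_5 = 268, x1_5 = 320, y1_5 = 300, x_6 = 108, y_6 = 284, r_6 = 44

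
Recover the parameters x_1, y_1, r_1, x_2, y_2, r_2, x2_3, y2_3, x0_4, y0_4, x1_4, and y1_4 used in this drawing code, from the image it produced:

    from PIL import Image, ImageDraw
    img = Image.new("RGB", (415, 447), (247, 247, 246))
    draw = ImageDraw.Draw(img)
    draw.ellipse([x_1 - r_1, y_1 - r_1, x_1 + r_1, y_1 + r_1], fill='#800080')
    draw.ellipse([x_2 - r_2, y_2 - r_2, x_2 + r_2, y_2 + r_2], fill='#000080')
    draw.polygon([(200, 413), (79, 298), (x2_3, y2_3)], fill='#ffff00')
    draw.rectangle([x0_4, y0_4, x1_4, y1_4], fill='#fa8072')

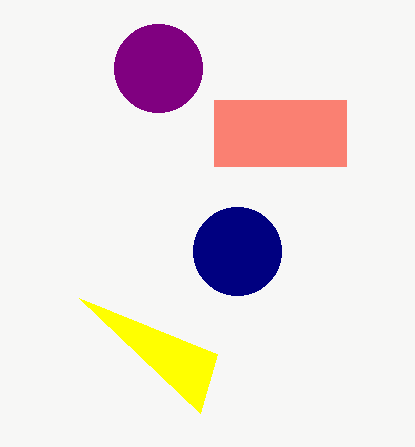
x_1 = 158
y_1 = 68
r_1 = 44
x_2 = 237
y_2 = 251
r_2 = 44
x2_3 = 217
y2_3 = 354
x0_4 = 214
y0_4 = 100
x1_4 = 346
y1_4 = 166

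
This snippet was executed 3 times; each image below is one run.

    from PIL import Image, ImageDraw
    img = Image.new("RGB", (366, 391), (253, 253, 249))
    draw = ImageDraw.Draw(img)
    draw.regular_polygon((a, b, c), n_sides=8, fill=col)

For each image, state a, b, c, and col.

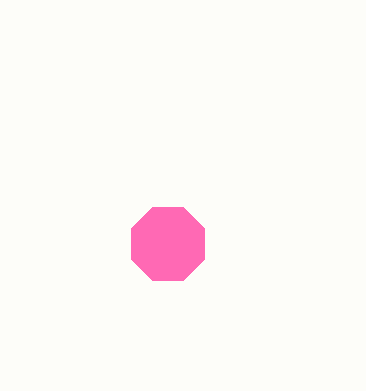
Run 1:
a = 168; b = 244; c = 40; col = 'hotpink'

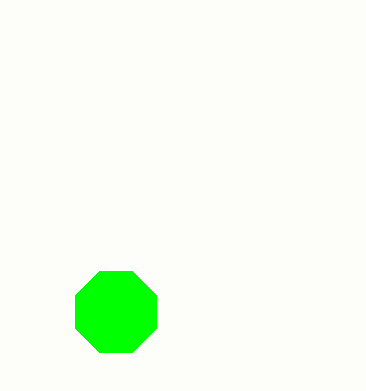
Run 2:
a = 116, b = 312, c = 44, col = 'lime'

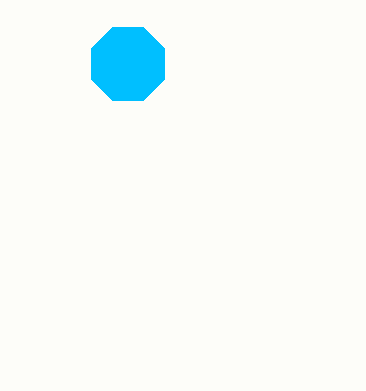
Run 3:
a = 128, b = 64, c = 40, col = 'deepskyblue'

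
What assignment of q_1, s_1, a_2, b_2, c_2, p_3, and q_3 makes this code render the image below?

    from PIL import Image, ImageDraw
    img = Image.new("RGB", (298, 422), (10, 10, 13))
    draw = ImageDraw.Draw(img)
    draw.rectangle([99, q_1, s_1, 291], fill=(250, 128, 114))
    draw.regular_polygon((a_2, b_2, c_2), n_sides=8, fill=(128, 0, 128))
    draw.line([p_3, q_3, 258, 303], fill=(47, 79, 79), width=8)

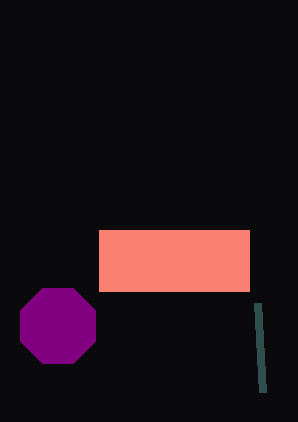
q_1 = 230; s_1 = 249; a_2 = 58; b_2 = 326; c_2 = 41; p_3 = 263; q_3 = 392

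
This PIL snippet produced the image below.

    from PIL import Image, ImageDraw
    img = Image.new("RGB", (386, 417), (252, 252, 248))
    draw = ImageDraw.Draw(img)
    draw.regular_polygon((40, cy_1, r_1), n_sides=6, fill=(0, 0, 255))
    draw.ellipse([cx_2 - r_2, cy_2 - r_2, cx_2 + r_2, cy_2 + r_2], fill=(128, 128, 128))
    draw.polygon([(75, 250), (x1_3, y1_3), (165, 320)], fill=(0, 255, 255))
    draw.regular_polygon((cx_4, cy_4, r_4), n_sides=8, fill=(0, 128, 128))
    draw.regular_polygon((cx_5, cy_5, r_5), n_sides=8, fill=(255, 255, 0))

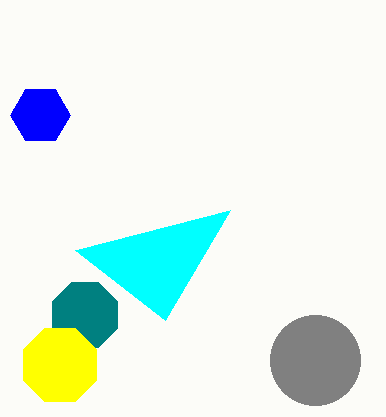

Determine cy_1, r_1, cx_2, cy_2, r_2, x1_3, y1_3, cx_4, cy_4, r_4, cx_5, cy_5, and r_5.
cy_1 = 115, r_1 = 30, cx_2 = 315, cy_2 = 360, r_2 = 45, x1_3 = 230, y1_3 = 210, cx_4 = 85, cy_4 = 315, r_4 = 35, cx_5 = 60, cy_5 = 365, r_5 = 40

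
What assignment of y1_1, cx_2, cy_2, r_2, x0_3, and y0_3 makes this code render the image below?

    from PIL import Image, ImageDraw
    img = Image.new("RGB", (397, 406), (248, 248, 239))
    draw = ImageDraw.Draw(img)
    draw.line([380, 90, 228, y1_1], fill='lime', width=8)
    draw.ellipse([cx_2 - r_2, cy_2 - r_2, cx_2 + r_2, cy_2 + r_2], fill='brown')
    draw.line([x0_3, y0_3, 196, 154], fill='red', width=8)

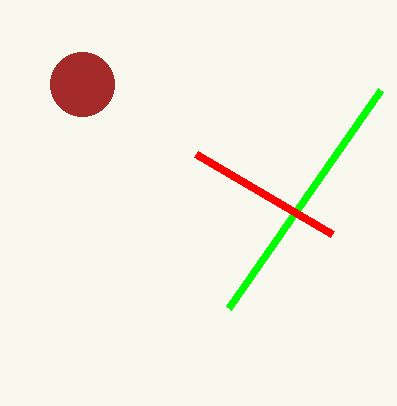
y1_1 = 308, cx_2 = 82, cy_2 = 84, r_2 = 32, x0_3 = 332, y0_3 = 234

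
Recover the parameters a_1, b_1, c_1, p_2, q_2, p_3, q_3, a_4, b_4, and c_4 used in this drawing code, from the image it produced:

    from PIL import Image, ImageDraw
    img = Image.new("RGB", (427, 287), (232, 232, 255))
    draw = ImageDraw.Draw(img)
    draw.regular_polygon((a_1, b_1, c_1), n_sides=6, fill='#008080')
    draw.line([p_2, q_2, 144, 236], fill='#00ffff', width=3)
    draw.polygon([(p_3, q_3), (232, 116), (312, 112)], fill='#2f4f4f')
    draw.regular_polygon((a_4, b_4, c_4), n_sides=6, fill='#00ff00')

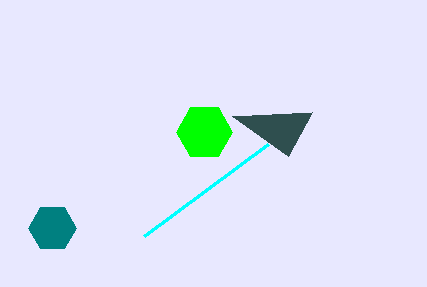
a_1 = 52; b_1 = 228; c_1 = 24; p_2 = 268; q_2 = 144; p_3 = 288; q_3 = 156; a_4 = 204; b_4 = 132; c_4 = 28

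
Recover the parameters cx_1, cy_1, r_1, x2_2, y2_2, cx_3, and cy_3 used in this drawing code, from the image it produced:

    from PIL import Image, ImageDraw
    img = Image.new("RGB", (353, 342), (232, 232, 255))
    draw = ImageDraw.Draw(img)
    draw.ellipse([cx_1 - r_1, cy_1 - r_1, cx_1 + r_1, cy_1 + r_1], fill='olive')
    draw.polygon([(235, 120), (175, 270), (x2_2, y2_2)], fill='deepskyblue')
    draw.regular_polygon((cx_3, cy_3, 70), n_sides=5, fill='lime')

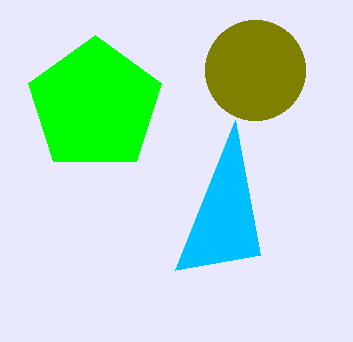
cx_1 = 255, cy_1 = 70, r_1 = 50, x2_2 = 260, y2_2 = 255, cx_3 = 95, cy_3 = 105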